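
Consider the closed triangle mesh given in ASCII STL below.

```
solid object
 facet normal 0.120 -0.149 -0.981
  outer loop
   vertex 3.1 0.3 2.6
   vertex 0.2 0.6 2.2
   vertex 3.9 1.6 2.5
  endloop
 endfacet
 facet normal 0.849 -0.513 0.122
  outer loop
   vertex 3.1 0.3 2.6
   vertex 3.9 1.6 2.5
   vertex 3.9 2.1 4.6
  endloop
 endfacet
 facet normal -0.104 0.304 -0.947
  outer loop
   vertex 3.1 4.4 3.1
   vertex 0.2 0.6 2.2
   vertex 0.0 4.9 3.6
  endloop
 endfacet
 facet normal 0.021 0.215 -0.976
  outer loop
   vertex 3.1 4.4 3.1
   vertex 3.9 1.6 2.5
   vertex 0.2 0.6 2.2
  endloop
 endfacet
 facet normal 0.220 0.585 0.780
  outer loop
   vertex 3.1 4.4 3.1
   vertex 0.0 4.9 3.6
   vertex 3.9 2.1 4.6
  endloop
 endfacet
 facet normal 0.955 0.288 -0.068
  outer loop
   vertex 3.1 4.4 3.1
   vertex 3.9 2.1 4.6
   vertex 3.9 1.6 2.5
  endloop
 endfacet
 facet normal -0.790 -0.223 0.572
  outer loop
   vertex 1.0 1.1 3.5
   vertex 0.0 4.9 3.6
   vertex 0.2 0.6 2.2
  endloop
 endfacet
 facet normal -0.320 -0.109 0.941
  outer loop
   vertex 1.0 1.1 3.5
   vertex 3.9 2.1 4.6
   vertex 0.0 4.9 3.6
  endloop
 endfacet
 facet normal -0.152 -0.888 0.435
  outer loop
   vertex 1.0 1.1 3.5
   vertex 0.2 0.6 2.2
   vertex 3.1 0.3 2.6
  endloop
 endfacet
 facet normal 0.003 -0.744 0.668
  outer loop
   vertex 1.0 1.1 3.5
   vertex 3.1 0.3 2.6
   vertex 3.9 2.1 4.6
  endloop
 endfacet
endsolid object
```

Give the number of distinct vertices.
7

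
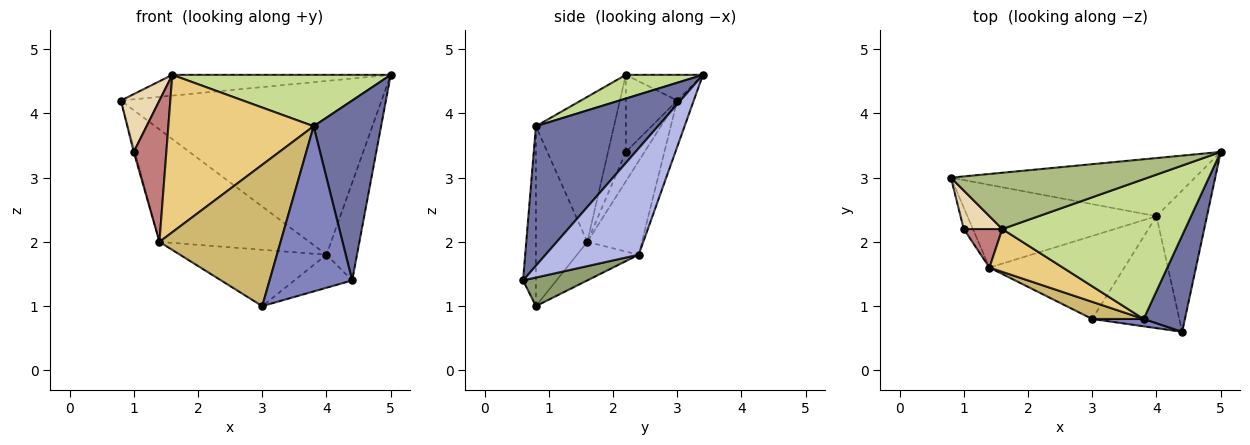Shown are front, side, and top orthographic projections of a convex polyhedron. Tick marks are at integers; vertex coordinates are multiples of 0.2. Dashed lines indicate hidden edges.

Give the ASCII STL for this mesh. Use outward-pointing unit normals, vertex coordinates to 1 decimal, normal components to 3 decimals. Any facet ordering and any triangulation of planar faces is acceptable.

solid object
 facet normal 0.847 -0.468 0.251
  outer loop
   vertex 3.8 0.8 3.8
   vertex 4.4 0.6 1.4
   vertex 5.0 3.4 4.6
  endloop
 endfacet
 facet normal -0.154 -0.987 0.044
  outer loop
   vertex 3.8 0.8 3.8
   vertex 3.0 0.8 1.0
   vertex 4.4 0.6 1.4
  endloop
 endfacet
 facet normal -0.060 0.947 -0.317
  outer loop
   vertex 4.0 2.4 1.8
   vertex 0.8 3.0 4.2
   vertex 5.0 3.4 4.6
  endloop
 endfacet
 facet normal 0.866 0.284 -0.411
  outer loop
   vertex 4.0 2.4 1.8
   vertex 5.0 3.4 4.6
   vertex 4.4 0.6 1.4
  endloop
 endfacet
 facet normal 0.300 0.270 -0.915
  outer loop
   vertex 4.0 2.4 1.8
   vertex 4.4 0.6 1.4
   vertex 3.0 0.8 1.0
  endloop
 endfacet
 facet normal -0.121 0.344 0.931
  outer loop
   vertex 1.6 2.2 4.6
   vertex 5.0 3.4 4.6
   vertex 0.8 3.0 4.2
  endloop
 endfacet
 facet normal 0.121 -0.342 0.932
  outer loop
   vertex 1.6 2.2 4.6
   vertex 3.8 0.8 3.8
   vertex 5.0 3.4 4.6
  endloop
 endfacet
 facet normal -0.282 0.773 -0.569
  outer loop
   vertex 1.4 1.6 2.0
   vertex 0.8 3.0 4.2
   vertex 4.0 2.4 1.8
  endloop
 endfacet
 facet normal -0.230 0.546 -0.805
  outer loop
   vertex 1.4 1.6 2.0
   vertex 4.0 2.4 1.8
   vertex 3.0 0.8 1.0
  endloop
 endfacet
 facet normal -0.388 -0.915 0.111
  outer loop
   vertex 1.4 1.6 2.0
   vertex 3.0 0.8 1.0
   vertex 3.8 0.8 3.8
  endloop
 endfacet
 facet normal -0.460 -0.857 0.233
  outer loop
   vertex 1.4 1.6 2.0
   vertex 3.8 0.8 3.8
   vertex 1.6 2.2 4.6
  endloop
 endfacet
 facet normal -0.743 -0.557 0.371
  outer loop
   vertex 1.0 2.2 3.4
   vertex 1.6 2.2 4.6
   vertex 0.8 3.0 4.2
  endloop
 endfacet
 facet normal -0.953 0.060 -0.298
  outer loop
   vertex 1.0 2.2 3.4
   vertex 0.8 3.0 4.2
   vertex 1.4 1.6 2.0
  endloop
 endfacet
 facet normal -0.466 -0.854 0.233
  outer loop
   vertex 1.0 2.2 3.4
   vertex 1.4 1.6 2.0
   vertex 1.6 2.2 4.6
  endloop
 endfacet
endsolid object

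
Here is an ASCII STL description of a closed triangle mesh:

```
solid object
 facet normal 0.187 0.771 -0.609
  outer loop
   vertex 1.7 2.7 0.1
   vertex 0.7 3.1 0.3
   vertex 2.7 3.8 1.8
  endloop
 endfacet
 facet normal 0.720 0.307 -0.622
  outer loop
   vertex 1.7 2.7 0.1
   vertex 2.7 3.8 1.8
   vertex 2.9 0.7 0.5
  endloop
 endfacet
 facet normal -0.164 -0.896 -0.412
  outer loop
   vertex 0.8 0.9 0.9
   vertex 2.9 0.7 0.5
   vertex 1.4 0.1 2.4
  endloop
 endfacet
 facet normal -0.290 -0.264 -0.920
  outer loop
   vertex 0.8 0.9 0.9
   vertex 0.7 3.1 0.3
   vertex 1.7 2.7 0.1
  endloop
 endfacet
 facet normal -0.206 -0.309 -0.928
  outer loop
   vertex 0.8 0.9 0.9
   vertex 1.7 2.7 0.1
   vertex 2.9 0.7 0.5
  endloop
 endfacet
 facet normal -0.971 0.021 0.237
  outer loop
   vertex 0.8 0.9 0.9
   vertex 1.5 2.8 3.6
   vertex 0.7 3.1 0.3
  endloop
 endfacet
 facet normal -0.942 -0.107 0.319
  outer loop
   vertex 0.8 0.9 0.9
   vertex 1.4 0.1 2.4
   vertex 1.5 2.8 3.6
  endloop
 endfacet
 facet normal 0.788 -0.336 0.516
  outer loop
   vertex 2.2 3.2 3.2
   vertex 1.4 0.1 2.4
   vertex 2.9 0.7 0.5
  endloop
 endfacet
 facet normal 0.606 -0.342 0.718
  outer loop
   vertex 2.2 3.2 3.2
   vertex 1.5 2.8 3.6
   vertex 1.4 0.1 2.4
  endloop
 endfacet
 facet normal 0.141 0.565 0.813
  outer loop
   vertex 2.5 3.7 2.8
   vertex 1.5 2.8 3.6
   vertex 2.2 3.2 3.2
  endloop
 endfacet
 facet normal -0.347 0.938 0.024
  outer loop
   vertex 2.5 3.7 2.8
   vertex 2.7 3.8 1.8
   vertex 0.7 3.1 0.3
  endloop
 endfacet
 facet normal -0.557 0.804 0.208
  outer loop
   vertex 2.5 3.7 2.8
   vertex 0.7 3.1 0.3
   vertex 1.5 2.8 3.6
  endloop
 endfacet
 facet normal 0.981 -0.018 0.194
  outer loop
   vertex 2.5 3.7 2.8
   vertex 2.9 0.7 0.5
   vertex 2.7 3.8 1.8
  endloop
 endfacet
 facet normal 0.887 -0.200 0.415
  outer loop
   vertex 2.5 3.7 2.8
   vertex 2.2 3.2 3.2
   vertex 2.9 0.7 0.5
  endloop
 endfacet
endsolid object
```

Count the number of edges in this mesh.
21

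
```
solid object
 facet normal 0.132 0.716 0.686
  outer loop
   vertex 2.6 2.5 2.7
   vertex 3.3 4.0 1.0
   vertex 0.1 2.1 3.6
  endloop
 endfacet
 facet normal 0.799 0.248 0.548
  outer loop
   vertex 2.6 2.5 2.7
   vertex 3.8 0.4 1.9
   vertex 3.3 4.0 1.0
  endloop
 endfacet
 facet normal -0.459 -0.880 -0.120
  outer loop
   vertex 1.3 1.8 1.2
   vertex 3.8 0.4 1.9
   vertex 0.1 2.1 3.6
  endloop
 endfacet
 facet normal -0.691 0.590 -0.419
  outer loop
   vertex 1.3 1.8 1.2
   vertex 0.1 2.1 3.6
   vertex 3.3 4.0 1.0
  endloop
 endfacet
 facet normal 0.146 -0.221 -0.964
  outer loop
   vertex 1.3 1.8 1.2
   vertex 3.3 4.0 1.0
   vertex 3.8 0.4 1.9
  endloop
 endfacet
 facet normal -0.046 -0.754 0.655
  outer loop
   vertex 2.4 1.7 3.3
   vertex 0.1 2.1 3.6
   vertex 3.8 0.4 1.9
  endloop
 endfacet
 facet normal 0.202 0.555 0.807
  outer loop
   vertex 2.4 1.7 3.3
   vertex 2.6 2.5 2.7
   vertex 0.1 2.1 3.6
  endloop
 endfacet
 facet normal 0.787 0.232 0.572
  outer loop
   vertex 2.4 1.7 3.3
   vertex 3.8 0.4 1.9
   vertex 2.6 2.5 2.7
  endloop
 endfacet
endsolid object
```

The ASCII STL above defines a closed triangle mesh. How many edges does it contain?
12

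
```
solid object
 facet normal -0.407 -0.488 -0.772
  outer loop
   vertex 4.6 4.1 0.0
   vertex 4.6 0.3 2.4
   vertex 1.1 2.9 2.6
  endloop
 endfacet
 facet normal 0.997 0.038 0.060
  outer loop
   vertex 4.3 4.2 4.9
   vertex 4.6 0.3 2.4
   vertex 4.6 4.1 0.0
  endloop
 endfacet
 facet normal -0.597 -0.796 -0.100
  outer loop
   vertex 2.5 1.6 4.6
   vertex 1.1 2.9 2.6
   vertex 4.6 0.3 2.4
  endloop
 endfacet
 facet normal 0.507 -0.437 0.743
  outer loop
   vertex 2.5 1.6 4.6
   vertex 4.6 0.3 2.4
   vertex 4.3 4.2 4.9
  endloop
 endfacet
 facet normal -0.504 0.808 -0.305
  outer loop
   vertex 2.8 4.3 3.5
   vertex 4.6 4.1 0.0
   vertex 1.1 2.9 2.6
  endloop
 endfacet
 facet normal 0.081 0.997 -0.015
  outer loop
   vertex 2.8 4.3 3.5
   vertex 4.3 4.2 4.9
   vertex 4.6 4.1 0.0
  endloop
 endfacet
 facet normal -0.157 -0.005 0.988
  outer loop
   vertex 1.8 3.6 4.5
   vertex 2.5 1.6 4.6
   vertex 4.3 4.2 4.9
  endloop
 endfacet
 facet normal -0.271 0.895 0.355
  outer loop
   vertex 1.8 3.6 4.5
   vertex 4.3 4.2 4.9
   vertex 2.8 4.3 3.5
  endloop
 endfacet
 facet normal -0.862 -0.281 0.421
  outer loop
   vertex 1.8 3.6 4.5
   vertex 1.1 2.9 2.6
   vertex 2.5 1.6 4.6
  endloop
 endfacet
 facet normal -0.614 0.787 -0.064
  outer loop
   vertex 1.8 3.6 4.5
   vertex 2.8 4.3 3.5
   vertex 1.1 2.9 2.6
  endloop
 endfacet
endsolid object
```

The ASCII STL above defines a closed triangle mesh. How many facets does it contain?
10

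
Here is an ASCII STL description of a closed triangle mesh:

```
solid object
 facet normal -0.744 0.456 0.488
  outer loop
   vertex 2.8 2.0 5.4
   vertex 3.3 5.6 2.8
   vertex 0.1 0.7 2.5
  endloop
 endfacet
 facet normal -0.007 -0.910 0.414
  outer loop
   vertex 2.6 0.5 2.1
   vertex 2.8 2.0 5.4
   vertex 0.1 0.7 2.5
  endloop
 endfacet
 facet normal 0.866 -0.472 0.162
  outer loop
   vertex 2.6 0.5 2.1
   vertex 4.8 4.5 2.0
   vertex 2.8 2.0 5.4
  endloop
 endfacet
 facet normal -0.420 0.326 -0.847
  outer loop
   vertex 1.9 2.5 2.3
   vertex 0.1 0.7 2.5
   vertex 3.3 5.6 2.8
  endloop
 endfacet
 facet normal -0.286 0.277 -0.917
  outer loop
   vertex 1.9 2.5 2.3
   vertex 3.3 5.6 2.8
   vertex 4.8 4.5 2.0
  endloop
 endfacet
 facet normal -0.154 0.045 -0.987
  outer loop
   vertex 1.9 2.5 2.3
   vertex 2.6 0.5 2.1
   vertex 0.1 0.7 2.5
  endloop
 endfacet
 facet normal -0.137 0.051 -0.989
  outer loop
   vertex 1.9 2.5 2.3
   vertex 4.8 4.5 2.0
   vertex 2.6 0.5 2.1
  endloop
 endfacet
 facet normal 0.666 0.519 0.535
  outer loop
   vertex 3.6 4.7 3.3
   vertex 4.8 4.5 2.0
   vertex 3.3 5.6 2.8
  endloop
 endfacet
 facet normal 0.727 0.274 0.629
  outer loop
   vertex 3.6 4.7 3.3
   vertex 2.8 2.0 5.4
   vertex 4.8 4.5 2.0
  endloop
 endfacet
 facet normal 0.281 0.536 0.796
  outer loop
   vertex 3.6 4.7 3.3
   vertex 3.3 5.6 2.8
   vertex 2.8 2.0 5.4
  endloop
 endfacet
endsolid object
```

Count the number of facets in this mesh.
10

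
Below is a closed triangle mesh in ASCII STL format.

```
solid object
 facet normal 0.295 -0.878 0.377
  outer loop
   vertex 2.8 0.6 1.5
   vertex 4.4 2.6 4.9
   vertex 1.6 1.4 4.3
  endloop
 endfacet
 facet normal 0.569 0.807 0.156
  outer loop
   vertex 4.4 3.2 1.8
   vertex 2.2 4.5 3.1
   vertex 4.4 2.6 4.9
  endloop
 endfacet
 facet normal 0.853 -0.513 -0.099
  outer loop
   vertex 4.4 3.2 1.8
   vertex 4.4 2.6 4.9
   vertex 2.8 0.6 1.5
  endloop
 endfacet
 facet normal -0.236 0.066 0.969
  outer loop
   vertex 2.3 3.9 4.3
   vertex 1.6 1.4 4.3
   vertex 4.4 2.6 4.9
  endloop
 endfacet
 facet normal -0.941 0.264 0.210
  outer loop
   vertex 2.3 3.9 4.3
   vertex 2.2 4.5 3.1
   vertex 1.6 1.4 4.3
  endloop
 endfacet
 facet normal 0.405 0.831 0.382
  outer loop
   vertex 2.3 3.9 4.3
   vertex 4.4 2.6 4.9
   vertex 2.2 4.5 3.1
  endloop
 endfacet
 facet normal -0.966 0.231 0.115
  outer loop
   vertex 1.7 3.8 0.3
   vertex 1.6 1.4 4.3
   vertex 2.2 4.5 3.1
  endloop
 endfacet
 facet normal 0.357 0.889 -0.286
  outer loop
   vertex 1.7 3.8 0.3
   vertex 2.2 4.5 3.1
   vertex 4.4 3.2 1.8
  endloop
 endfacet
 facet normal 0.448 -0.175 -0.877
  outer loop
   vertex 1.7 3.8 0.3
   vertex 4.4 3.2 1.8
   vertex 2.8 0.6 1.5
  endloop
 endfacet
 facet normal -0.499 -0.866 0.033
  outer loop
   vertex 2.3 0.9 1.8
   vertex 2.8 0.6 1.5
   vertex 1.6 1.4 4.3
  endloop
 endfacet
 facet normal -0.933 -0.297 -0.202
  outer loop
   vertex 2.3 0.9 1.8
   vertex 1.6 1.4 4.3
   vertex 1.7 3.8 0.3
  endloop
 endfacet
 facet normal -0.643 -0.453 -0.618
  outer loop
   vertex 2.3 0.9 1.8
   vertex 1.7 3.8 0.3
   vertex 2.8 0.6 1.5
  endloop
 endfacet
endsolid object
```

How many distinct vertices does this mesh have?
8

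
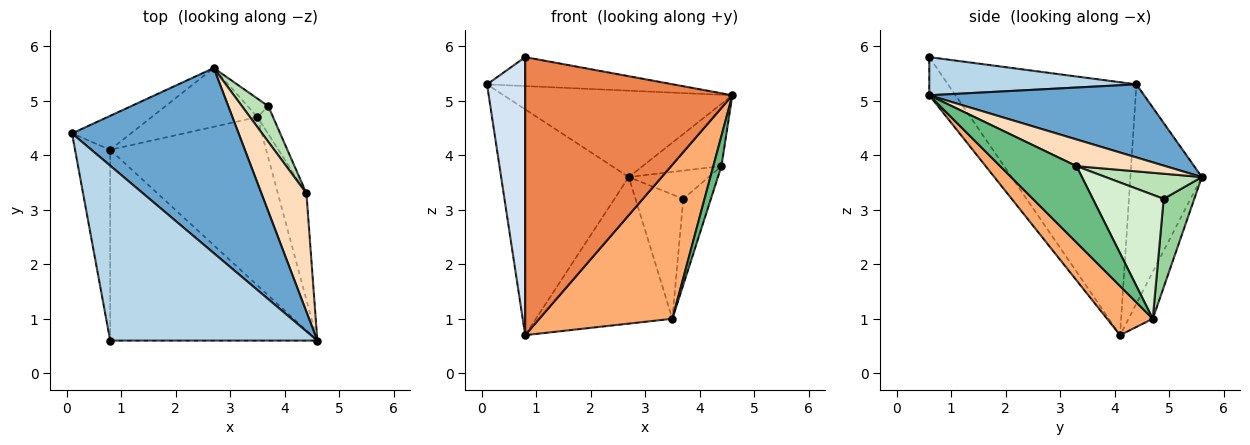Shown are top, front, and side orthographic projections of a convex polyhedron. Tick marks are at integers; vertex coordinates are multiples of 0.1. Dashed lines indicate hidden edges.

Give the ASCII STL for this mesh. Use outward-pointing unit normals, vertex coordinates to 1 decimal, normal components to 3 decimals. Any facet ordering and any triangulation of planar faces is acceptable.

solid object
 facet normal 0.369 0.393 0.842
  outer loop
   vertex 2.7 5.6 3.6
   vertex 0.1 4.4 5.3
   vertex 4.6 0.6 5.1
  endloop
 endfacet
 facet normal -0.484 0.865 -0.130
  outer loop
   vertex 0.8 4.1 0.7
   vertex 0.1 4.4 5.3
   vertex 2.7 5.6 3.6
  endloop
 endfacet
 facet normal 0.179 0.161 0.971
  outer loop
   vertex 0.8 0.6 5.8
   vertex 4.6 0.6 5.1
   vertex 0.1 4.4 5.3
  endloop
 endfacet
 facet normal -0.971 -0.197 -0.135
  outer loop
   vertex 0.8 0.6 5.8
   vertex 0.1 4.4 5.3
   vertex 0.8 4.1 0.7
  endloop
 endfacet
 facet normal -0.104 -0.820 -0.563
  outer loop
   vertex 0.8 0.6 5.8
   vertex 0.8 4.1 0.7
   vertex 4.6 0.6 5.1
  endloop
 endfacet
 facet normal 0.226 -0.658 -0.718
  outer loop
   vertex 3.5 4.7 1.0
   vertex 4.6 0.6 5.1
   vertex 0.8 4.1 0.7
  endloop
 endfacet
 facet normal -0.163 0.916 -0.367
  outer loop
   vertex 3.5 4.7 1.0
   vertex 0.8 4.1 0.7
   vertex 2.7 5.6 3.6
  endloop
 endfacet
 facet normal 0.465 0.412 0.784
  outer loop
   vertex 4.4 3.3 3.8
   vertex 2.7 5.6 3.6
   vertex 4.6 0.6 5.1
  endloop
 endfacet
 facet normal 0.932 -0.099 -0.349
  outer loop
   vertex 4.4 3.3 3.8
   vertex 4.6 0.6 5.1
   vertex 3.5 4.7 1.0
  endloop
 endfacet
 facet normal 0.535 0.836 -0.125
  outer loop
   vertex 3.7 4.9 3.2
   vertex 3.5 4.7 1.0
   vertex 2.7 5.6 3.6
  endloop
 endfacet
 facet normal 0.599 0.497 0.627
  outer loop
   vertex 3.7 4.9 3.2
   vertex 2.7 5.6 3.6
   vertex 4.4 3.3 3.8
  endloop
 endfacet
 facet normal 0.925 0.361 -0.117
  outer loop
   vertex 3.7 4.9 3.2
   vertex 4.4 3.3 3.8
   vertex 3.5 4.7 1.0
  endloop
 endfacet
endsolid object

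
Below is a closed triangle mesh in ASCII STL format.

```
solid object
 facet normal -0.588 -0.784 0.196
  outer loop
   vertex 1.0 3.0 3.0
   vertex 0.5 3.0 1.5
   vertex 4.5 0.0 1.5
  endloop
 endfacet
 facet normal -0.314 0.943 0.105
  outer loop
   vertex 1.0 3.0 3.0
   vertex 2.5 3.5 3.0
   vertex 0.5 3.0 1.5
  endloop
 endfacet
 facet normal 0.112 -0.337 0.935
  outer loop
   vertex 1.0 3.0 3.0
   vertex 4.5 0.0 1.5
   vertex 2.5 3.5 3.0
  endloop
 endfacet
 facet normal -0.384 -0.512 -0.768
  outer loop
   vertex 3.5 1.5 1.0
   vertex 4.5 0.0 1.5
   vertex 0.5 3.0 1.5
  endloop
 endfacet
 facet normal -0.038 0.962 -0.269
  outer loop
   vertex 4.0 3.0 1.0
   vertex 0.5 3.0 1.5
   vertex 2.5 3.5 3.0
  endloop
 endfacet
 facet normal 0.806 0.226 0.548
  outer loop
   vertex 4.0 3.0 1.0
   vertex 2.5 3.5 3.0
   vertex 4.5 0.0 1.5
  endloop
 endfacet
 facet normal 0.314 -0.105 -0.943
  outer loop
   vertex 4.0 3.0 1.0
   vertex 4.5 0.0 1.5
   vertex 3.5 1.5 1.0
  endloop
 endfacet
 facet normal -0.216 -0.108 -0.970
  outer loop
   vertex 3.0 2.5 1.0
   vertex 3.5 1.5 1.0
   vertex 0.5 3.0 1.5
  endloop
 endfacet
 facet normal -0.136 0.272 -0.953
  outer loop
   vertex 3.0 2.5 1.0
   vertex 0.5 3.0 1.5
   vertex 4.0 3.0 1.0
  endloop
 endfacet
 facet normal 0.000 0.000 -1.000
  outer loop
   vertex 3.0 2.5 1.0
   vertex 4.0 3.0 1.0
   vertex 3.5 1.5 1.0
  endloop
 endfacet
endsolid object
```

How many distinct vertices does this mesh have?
7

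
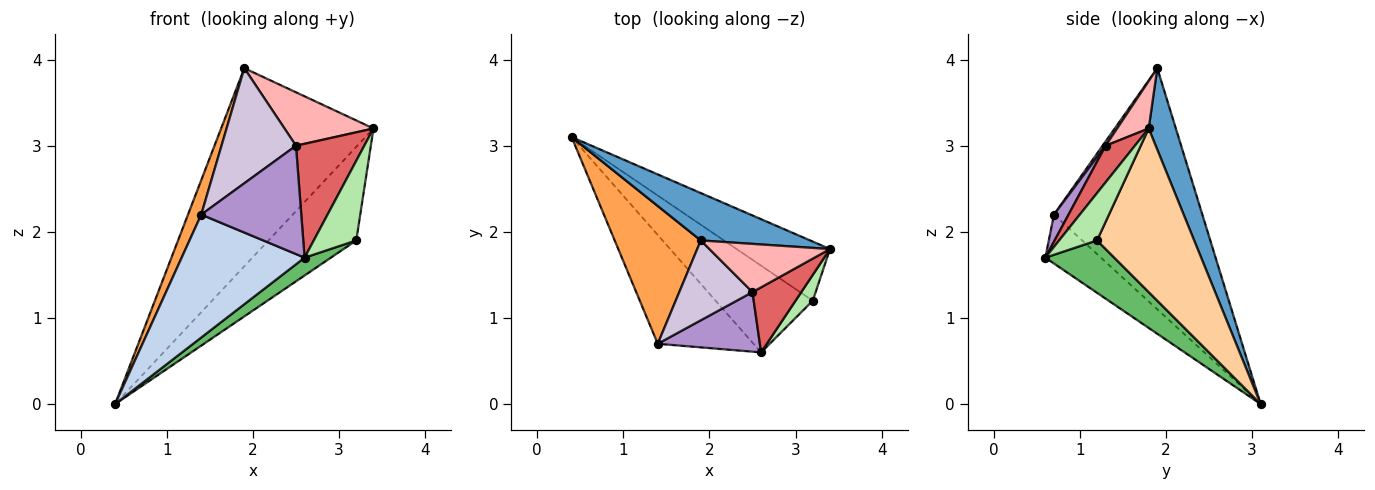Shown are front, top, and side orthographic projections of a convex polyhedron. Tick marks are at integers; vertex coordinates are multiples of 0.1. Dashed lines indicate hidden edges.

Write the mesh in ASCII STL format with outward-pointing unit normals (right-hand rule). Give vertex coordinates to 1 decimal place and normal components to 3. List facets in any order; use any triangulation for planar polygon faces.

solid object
 facet normal 0.171 0.958 0.229
  outer loop
   vertex 1.9 1.9 3.9
   vertex 3.4 1.8 3.2
   vertex 0.4 3.1 0.0
  endloop
 endfacet
 facet normal -0.321 -0.709 -0.628
  outer loop
   vertex 1.4 0.7 2.2
   vertex 0.4 3.1 0.0
   vertex 2.6 0.6 1.7
  endloop
 endfacet
 facet normal -0.938 -0.084 0.335
  outer loop
   vertex 1.4 0.7 2.2
   vertex 1.9 1.9 3.9
   vertex 0.4 3.1 0.0
  endloop
 endfacet
 facet normal 0.683 0.617 -0.390
  outer loop
   vertex 3.2 1.2 1.9
   vertex 0.4 3.1 0.0
   vertex 3.4 1.8 3.2
  endloop
 endfacet
 facet normal 0.467 -0.178 -0.866
  outer loop
   vertex 3.2 1.2 1.9
   vertex 2.6 0.6 1.7
   vertex 0.4 3.1 0.0
  endloop
 endfacet
 facet normal 0.647 -0.725 0.235
  outer loop
   vertex 3.2 1.2 1.9
   vertex 3.4 1.8 3.2
   vertex 2.6 0.6 1.7
  endloop
 endfacet
 facet normal 0.349 -0.814 0.465
  outer loop
   vertex 2.5 1.3 3.0
   vertex 2.6 0.6 1.7
   vertex 3.4 1.8 3.2
  endloop
 endfacet
 facet normal 0.255 -0.718 0.648
  outer loop
   vertex 2.5 1.3 3.0
   vertex 3.4 1.8 3.2
   vertex 1.9 1.9 3.9
  endloop
 endfacet
 facet normal 0.127 -0.869 0.478
  outer loop
   vertex 2.5 1.3 3.0
   vertex 1.4 0.7 2.2
   vertex 2.6 0.6 1.7
  endloop
 endfacet
 facet normal 0.034 -0.821 0.570
  outer loop
   vertex 2.5 1.3 3.0
   vertex 1.9 1.9 3.9
   vertex 1.4 0.7 2.2
  endloop
 endfacet
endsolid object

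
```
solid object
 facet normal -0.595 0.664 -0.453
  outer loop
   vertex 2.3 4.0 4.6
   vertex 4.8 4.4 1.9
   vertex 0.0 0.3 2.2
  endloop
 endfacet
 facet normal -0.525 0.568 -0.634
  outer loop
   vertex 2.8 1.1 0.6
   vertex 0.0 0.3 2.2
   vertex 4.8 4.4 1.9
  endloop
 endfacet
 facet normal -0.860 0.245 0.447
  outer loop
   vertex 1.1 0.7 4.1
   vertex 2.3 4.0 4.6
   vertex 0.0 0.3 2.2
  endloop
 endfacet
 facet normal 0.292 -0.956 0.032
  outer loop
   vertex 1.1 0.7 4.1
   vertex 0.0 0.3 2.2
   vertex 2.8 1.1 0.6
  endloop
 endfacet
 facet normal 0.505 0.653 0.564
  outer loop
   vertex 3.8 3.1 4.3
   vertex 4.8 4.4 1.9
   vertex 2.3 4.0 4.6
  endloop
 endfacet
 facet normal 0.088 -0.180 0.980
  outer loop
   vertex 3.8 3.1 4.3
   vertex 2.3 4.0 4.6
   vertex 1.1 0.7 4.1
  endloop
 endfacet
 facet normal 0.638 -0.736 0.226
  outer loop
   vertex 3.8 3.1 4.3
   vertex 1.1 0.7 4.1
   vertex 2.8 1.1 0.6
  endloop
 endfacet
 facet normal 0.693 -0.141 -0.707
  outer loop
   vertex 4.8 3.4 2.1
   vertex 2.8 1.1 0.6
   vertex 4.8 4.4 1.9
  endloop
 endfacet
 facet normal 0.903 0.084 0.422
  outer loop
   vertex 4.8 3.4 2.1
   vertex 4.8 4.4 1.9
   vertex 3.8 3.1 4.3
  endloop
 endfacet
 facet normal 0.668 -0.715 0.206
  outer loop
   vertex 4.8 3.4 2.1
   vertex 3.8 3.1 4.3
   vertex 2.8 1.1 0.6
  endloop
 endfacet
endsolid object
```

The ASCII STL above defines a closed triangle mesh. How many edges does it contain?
15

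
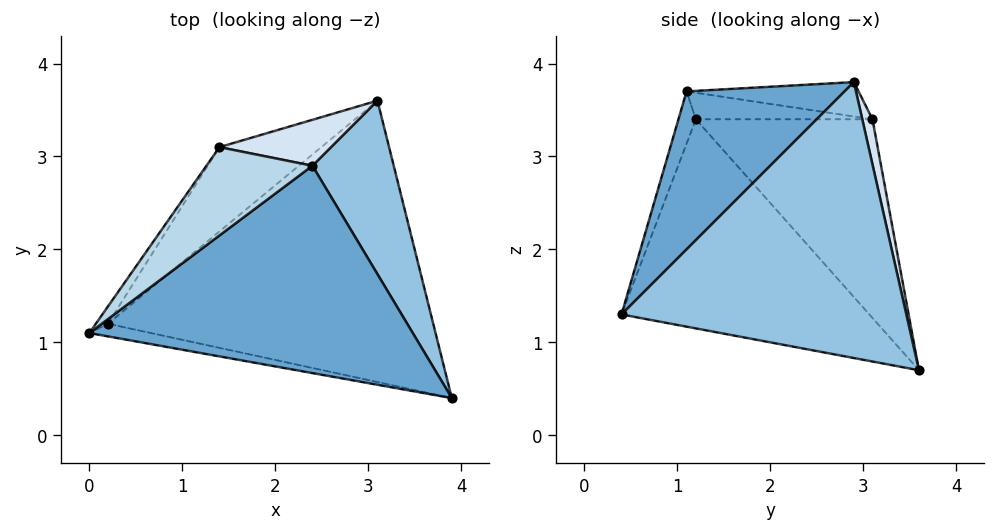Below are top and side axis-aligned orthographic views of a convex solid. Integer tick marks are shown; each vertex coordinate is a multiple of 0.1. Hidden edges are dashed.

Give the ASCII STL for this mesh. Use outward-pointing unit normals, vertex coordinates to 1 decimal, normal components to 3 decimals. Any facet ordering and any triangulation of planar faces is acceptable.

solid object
 facet normal 0.371 -0.536 0.758
  outer loop
   vertex 2.4 2.9 3.8
   vertex 0.0 1.1 3.7
   vertex 3.9 0.4 1.3
  endloop
 endfacet
 facet normal 0.921 0.281 0.271
  outer loop
   vertex 2.4 2.9 3.8
   vertex 3.9 0.4 1.3
   vertex 3.1 3.6 0.7
  endloop
 endfacet
 facet normal -0.291 0.338 0.895
  outer loop
   vertex 1.4 3.1 3.4
   vertex 0.0 1.1 3.7
   vertex 2.4 2.9 3.8
  endloop
 endfacet
 facet normal 0.097 0.966 0.240
  outer loop
   vertex 1.4 3.1 3.4
   vertex 2.4 2.9 3.8
   vertex 3.1 3.6 0.7
  endloop
 endfacet
 facet normal -0.459 -0.704 -0.541
  outer loop
   vertex 0.2 1.2 3.4
   vertex 3.9 0.4 1.3
   vertex 0.0 1.1 3.7
  endloop
 endfacet
 facet normal -0.519 -0.281 -0.807
  outer loop
   vertex 0.2 1.2 3.4
   vertex 3.1 3.6 0.7
   vertex 3.9 0.4 1.3
  endloop
 endfacet
 facet normal -0.789 0.498 -0.360
  outer loop
   vertex 0.2 1.2 3.4
   vertex 0.0 1.1 3.7
   vertex 1.4 3.1 3.4
  endloop
 endfacet
 facet normal -0.776 0.490 -0.398
  outer loop
   vertex 0.2 1.2 3.4
   vertex 1.4 3.1 3.4
   vertex 3.1 3.6 0.7
  endloop
 endfacet
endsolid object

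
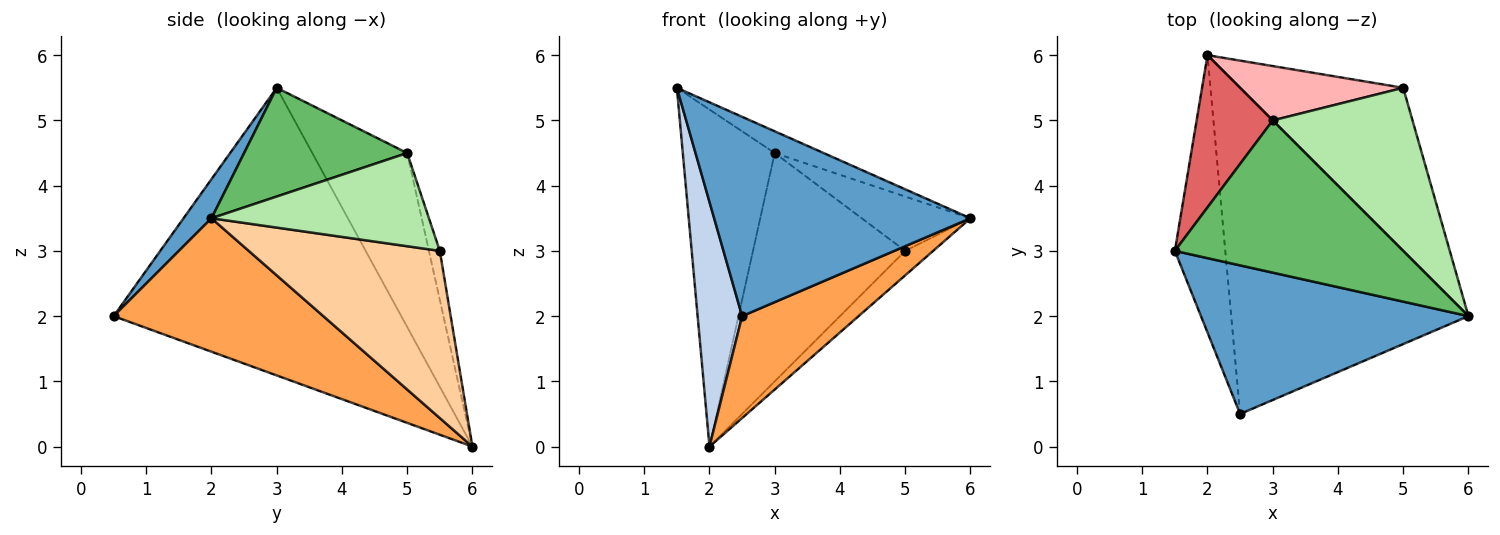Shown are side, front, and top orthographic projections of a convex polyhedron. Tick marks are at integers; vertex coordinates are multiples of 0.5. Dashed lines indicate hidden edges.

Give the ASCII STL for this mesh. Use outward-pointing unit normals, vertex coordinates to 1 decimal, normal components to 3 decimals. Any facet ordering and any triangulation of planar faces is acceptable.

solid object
 facet normal 0.087 -0.799 0.595
  outer loop
   vertex 2.5 0.5 2.0
   vertex 6.0 2.0 3.5
   vertex 1.5 3.0 5.5
  endloop
 endfacet
 facet normal -0.974 -0.151 -0.171
  outer loop
   vertex 2.5 0.5 2.0
   vertex 1.5 3.0 5.5
   vertex 2.0 6.0 0.0
  endloop
 endfacet
 facet normal 0.473 -0.263 -0.841
  outer loop
   vertex 2.5 0.5 2.0
   vertex 2.0 6.0 0.0
   vertex 6.0 2.0 3.5
  endloop
 endfacet
 facet normal 0.712 0.104 -0.695
  outer loop
   vertex 5.0 5.5 3.0
   vertex 6.0 2.0 3.5
   vertex 2.0 6.0 0.0
  endloop
 endfacet
 facet normal 0.426 0.128 0.895
  outer loop
   vertex 3.0 5.0 4.5
   vertex 1.5 3.0 5.5
   vertex 6.0 2.0 3.5
  endloop
 endfacet
 facet normal 0.535 0.267 0.802
  outer loop
   vertex 3.0 5.0 4.5
   vertex 6.0 2.0 3.5
   vertex 5.0 5.5 3.0
  endloop
 endfacet
 facet normal -0.685 0.664 0.300
  outer loop
   vertex 3.0 5.0 4.5
   vertex 2.0 6.0 0.0
   vertex 1.5 3.0 5.5
  endloop
 endfacet
 facet normal -0.069 0.970 0.231
  outer loop
   vertex 3.0 5.0 4.5
   vertex 5.0 5.5 3.0
   vertex 2.0 6.0 0.0
  endloop
 endfacet
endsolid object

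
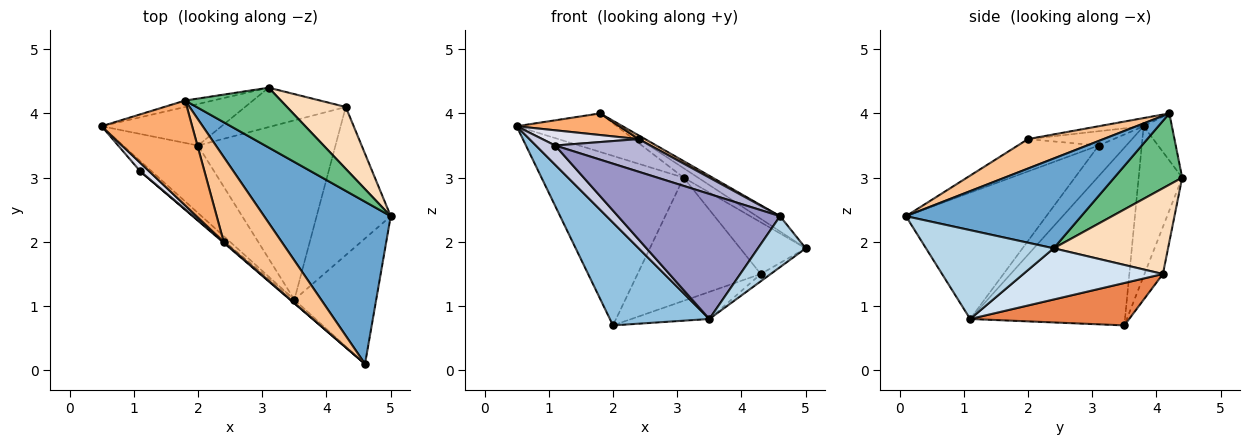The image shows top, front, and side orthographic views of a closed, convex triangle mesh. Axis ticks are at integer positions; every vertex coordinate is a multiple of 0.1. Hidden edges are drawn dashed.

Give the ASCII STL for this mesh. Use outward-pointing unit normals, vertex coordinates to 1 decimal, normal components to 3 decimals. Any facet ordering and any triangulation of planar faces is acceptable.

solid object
 facet normal 0.577 0.077 0.813
  outer loop
   vertex 1.8 4.2 4.0
   vertex 4.6 0.1 2.4
   vertex 5.0 2.4 1.9
  endloop
 endfacet
 facet normal -0.793 -0.509 -0.334
  outer loop
   vertex 3.5 1.1 0.8
   vertex 0.5 3.8 3.8
   vertex 2.0 3.5 0.7
  endloop
 endfacet
 facet normal 0.709 -0.265 -0.653
  outer loop
   vertex 3.5 1.1 0.8
   vertex 5.0 2.4 1.9
   vertex 4.6 0.1 2.4
  endloop
 endfacet
 facet normal 0.568 0.040 -0.822
  outer loop
   vertex 3.5 1.1 0.8
   vertex 4.3 4.1 1.5
   vertex 5.0 2.4 1.9
  endloop
 endfacet
 facet normal 0.292 0.143 -0.946
  outer loop
   vertex 3.5 1.1 0.8
   vertex 2.0 3.5 0.7
   vertex 4.3 4.1 1.5
  endloop
 endfacet
 facet normal -0.088 -0.201 0.976
  outer loop
   vertex 2.4 2.0 3.6
   vertex 1.8 4.2 4.0
   vertex 0.5 3.8 3.8
  endloop
 endfacet
 facet normal 0.453 -0.039 0.891
  outer loop
   vertex 2.4 2.0 3.6
   vertex 4.6 0.1 2.4
   vertex 1.8 4.2 4.0
  endloop
 endfacet
 facet normal 0.746 0.427 0.511
  outer loop
   vertex 3.1 4.4 3.0
   vertex 5.0 2.4 1.9
   vertex 4.3 4.1 1.5
  endloop
 endfacet
 facet normal 0.593 0.125 0.796
  outer loop
   vertex 3.1 4.4 3.0
   vertex 1.8 4.2 4.0
   vertex 5.0 2.4 1.9
  endloop
 endfacet
 facet normal -0.141 0.943 -0.301
  outer loop
   vertex 3.1 4.4 3.0
   vertex 4.3 4.1 1.5
   vertex 2.0 3.5 0.7
  endloop
 endfacet
 facet normal -0.285 0.931 -0.228
  outer loop
   vertex 3.1 4.4 3.0
   vertex 2.0 3.5 0.7
   vertex 0.5 3.8 3.8
  endloop
 endfacet
 facet normal -0.268 0.950 -0.158
  outer loop
   vertex 3.1 4.4 3.0
   vertex 0.5 3.8 3.8
   vertex 1.8 4.2 4.0
  endloop
 endfacet
 facet normal -0.655 -0.756 -0.022
  outer loop
   vertex 1.1 3.1 3.5
   vertex 3.5 1.1 0.8
   vertex 4.6 0.1 2.4
  endloop
 endfacet
 facet normal -0.647 -0.762 0.021
  outer loop
   vertex 1.1 3.1 3.5
   vertex 4.6 0.1 2.4
   vertex 2.4 2.0 3.6
  endloop
 endfacet
 facet normal -0.784 -0.547 -0.292
  outer loop
   vertex 1.1 3.1 3.5
   vertex 0.5 3.8 3.8
   vertex 3.5 1.1 0.8
  endloop
 endfacet
 facet normal -0.614 -0.690 0.383
  outer loop
   vertex 1.1 3.1 3.5
   vertex 2.4 2.0 3.6
   vertex 0.5 3.8 3.8
  endloop
 endfacet
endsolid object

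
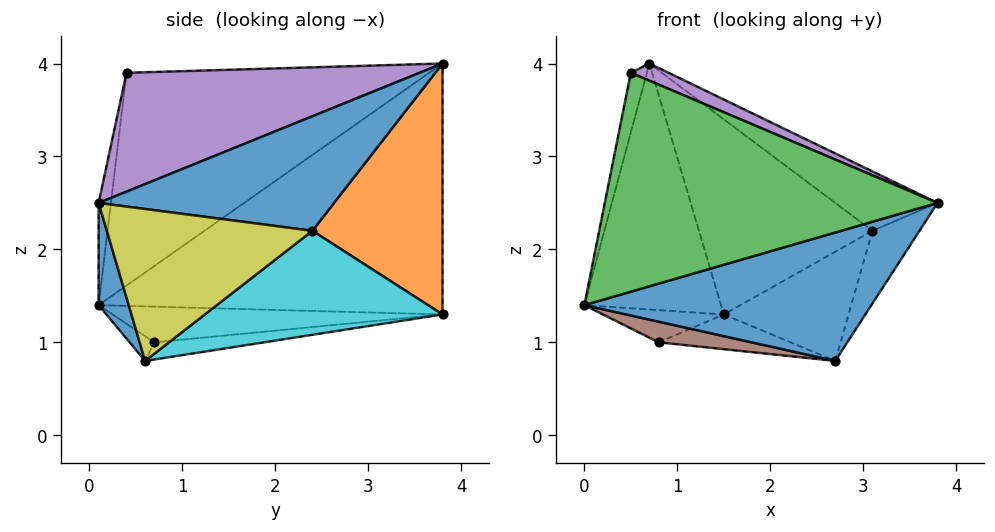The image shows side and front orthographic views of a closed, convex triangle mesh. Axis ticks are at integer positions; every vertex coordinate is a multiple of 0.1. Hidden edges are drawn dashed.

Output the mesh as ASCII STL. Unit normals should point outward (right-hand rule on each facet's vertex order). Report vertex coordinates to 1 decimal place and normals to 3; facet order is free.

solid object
 facet normal 0.098 -0.936 -0.339
  outer loop
   vertex 2.7 0.6 0.8
   vertex 3.8 0.1 2.5
   vertex 0.0 0.1 1.4
  endloop
 endfacet
 facet normal -0.896 0.356 -0.265
  outer loop
   vertex 1.5 3.8 1.3
   vertex 0.0 0.1 1.4
   vertex 0.7 3.8 4.0
  endloop
 endfacet
 facet normal -0.037 -0.991 0.126
  outer loop
   vertex 0.5 0.4 3.9
   vertex 0.0 0.1 1.4
   vertex 3.8 0.1 2.5
  endloop
 endfacet
 facet normal -0.980 0.052 0.190
  outer loop
   vertex 0.5 0.4 3.9
   vertex 0.7 3.8 4.0
   vertex 0.0 0.1 1.4
  endloop
 endfacet
 facet normal 0.386 -0.050 0.921
  outer loop
   vertex 0.5 0.4 3.9
   vertex 3.8 0.1 2.5
   vertex 0.7 3.8 4.0
  endloop
 endfacet
 facet normal -0.117 -0.438 -0.891
  outer loop
   vertex 0.8 0.7 1.0
   vertex 2.7 0.6 0.8
   vertex 0.0 0.1 1.4
  endloop
 endfacet
 facet normal -0.556 0.203 -0.806
  outer loop
   vertex 0.8 0.7 1.0
   vertex 0.0 0.1 1.4
   vertex 1.5 3.8 1.3
  endloop
 endfacet
 facet normal -0.098 0.118 -0.988
  outer loop
   vertex 0.8 0.7 1.0
   vertex 1.5 3.8 1.3
   vertex 2.7 0.6 0.8
  endloop
 endfacet
 facet normal 0.849 0.194 -0.492
  outer loop
   vertex 3.1 2.4 2.2
   vertex 3.8 0.1 2.5
   vertex 2.7 0.6 0.8
  endloop
 endfacet
 facet normal 0.674 0.354 -0.648
  outer loop
   vertex 3.1 2.4 2.2
   vertex 2.7 0.6 0.8
   vertex 1.5 3.8 1.3
  endloop
 endfacet
 facet normal 0.677 0.294 0.674
  outer loop
   vertex 3.1 2.4 2.2
   vertex 0.7 3.8 4.0
   vertex 3.8 0.1 2.5
  endloop
 endfacet
 facet normal 0.591 0.788 0.175
  outer loop
   vertex 3.1 2.4 2.2
   vertex 1.5 3.8 1.3
   vertex 0.7 3.8 4.0
  endloop
 endfacet
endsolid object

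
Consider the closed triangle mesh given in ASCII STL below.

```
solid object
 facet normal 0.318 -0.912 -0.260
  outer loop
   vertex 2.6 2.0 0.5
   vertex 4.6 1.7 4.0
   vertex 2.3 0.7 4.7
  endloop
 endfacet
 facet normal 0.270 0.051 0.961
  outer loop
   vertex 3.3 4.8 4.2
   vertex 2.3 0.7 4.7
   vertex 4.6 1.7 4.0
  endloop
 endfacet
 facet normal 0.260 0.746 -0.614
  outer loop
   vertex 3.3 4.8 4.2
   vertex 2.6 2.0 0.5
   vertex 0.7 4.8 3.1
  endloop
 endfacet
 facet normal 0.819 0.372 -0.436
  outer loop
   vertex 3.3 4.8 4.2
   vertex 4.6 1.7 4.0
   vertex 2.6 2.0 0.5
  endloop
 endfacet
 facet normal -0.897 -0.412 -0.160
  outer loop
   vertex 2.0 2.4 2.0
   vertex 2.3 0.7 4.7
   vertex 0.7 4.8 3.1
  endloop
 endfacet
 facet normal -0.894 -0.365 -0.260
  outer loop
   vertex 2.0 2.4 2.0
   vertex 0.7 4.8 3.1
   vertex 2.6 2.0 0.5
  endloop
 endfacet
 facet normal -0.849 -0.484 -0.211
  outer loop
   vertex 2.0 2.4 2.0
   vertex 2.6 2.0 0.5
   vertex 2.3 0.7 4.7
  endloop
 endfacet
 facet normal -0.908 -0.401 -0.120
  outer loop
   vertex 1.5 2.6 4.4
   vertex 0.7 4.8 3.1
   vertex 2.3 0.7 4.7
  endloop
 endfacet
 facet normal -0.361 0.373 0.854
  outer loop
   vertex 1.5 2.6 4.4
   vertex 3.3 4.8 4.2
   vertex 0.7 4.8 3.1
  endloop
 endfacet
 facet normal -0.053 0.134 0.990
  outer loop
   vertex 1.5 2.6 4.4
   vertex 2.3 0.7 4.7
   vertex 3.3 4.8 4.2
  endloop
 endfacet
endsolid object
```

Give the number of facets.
10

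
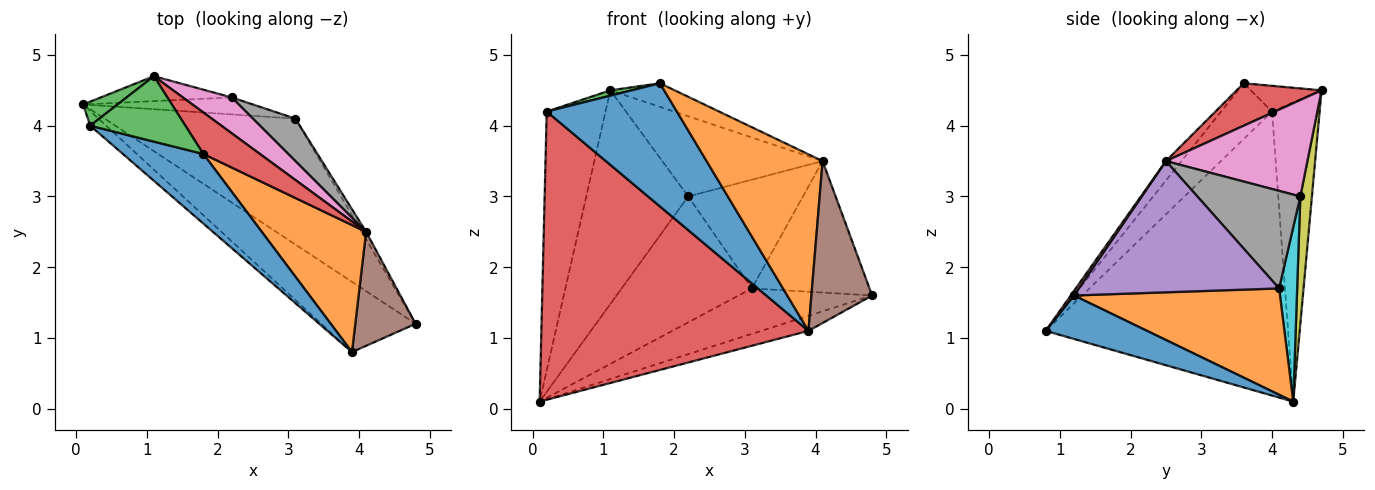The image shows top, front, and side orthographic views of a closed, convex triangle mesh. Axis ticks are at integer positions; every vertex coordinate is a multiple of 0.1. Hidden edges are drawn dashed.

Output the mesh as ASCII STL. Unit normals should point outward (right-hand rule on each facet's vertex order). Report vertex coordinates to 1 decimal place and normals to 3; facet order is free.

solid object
 facet normal 0.411 0.191 -0.892
  outer loop
   vertex 3.9 0.8 1.1
   vertex 0.1 4.3 0.1
   vertex 4.8 1.2 1.6
  endloop
 endfacet
 facet normal 0.464 0.301 -0.833
  outer loop
   vertex 3.1 4.1 1.7
   vertex 4.8 1.2 1.6
   vertex 0.1 4.3 0.1
  endloop
 endfacet
 facet normal -0.627 0.776 0.072
  outer loop
   vertex 0.2 4.0 4.2
   vertex 1.1 4.7 4.5
   vertex 0.1 4.3 0.1
  endloop
 endfacet
 facet normal -0.672 -0.740 -0.038
  outer loop
   vertex 0.2 4.0 4.2
   vertex 0.1 4.3 0.1
   vertex 3.9 0.8 1.1
  endloop
 endfacet
 facet normal 0.862 0.506 -0.029
  outer loop
   vertex 4.1 2.5 3.5
   vertex 4.8 1.2 1.6
   vertex 3.1 4.1 1.7
  endloop
 endfacet
 facet normal 0.044 -0.817 0.575
  outer loop
   vertex 4.1 2.5 3.5
   vertex 3.9 0.8 1.1
   vertex 4.8 1.2 1.6
  endloop
 endfacet
 facet normal 0.627 0.711 0.318
  outer loop
   vertex 2.2 4.4 3.0
   vertex 1.1 4.7 4.5
   vertex 4.1 2.5 3.5
  endloop
 endfacet
 facet normal 0.641 0.715 0.279
  outer loop
   vertex 2.2 4.4 3.0
   vertex 4.1 2.5 3.5
   vertex 3.1 4.1 1.7
  endloop
 endfacet
 facet normal 0.112 0.987 -0.115
  outer loop
   vertex 2.2 4.4 3.0
   vertex 0.1 4.3 0.1
   vertex 1.1 4.7 4.5
  endloop
 endfacet
 facet normal 0.136 0.982 -0.132
  outer loop
   vertex 2.2 4.4 3.0
   vertex 3.1 4.1 1.7
   vertex 0.1 4.3 0.1
  endloop
 endfacet
 facet normal -0.322 -0.824 0.466
  outer loop
   vertex 1.8 3.6 4.6
   vertex 0.2 4.0 4.2
   vertex 3.9 0.8 1.1
  endloop
 endfacet
 facet normal -0.108 -0.807 0.581
  outer loop
   vertex 1.8 3.6 4.6
   vertex 3.9 0.8 1.1
   vertex 4.1 2.5 3.5
  endloop
 endfacet
 facet normal -0.260 -0.078 0.962
  outer loop
   vertex 1.8 3.6 4.6
   vertex 1.1 4.7 4.5
   vertex 0.2 4.0 4.2
  endloop
 endfacet
 facet normal 0.546 0.414 0.728
  outer loop
   vertex 1.8 3.6 4.6
   vertex 4.1 2.5 3.5
   vertex 1.1 4.7 4.5
  endloop
 endfacet
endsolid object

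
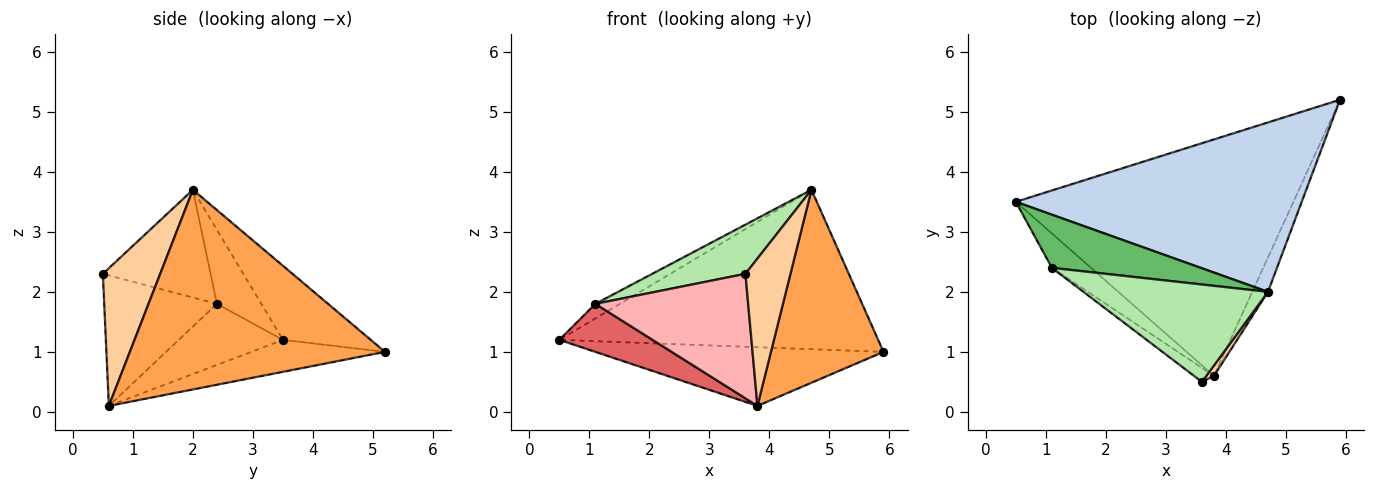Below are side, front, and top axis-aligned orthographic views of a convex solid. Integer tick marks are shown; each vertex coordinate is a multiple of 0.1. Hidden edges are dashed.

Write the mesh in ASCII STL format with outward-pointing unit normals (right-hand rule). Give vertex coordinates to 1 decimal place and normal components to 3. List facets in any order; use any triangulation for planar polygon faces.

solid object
 facet normal -0.111 0.239 -0.965
  outer loop
   vertex 3.8 0.6 0.1
   vertex 0.5 3.5 1.2
   vertex 5.9 5.2 1.0
  endloop
 endfacet
 facet normal -0.185 0.673 0.716
  outer loop
   vertex 4.7 2.0 3.7
   vertex 5.9 5.2 1.0
   vertex 0.5 3.5 1.2
  endloop
 endfacet
 facet normal 0.913 -0.403 -0.072
  outer loop
   vertex 4.7 2.0 3.7
   vertex 3.8 0.6 0.1
   vertex 5.9 5.2 1.0
  endloop
 endfacet
 facet normal 0.786 -0.617 0.043
  outer loop
   vertex 4.7 2.0 3.7
   vertex 3.6 0.5 2.3
   vertex 3.8 0.6 0.1
  endloop
 endfacet
 facet normal -0.432 0.238 0.870
  outer loop
   vertex 1.1 2.4 1.8
   vertex 4.7 2.0 3.7
   vertex 0.5 3.5 1.2
  endloop
 endfacet
 facet normal -0.462 -0.400 0.792
  outer loop
   vertex 1.1 2.4 1.8
   vertex 3.6 0.5 2.3
   vertex 4.7 2.0 3.7
  endloop
 endfacet
 facet normal -0.672 -0.602 -0.431
  outer loop
   vertex 1.1 2.4 1.8
   vertex 0.5 3.5 1.2
   vertex 3.8 0.6 0.1
  endloop
 endfacet
 facet normal -0.591 -0.802 -0.090
  outer loop
   vertex 1.1 2.4 1.8
   vertex 3.8 0.6 0.1
   vertex 3.6 0.5 2.3
  endloop
 endfacet
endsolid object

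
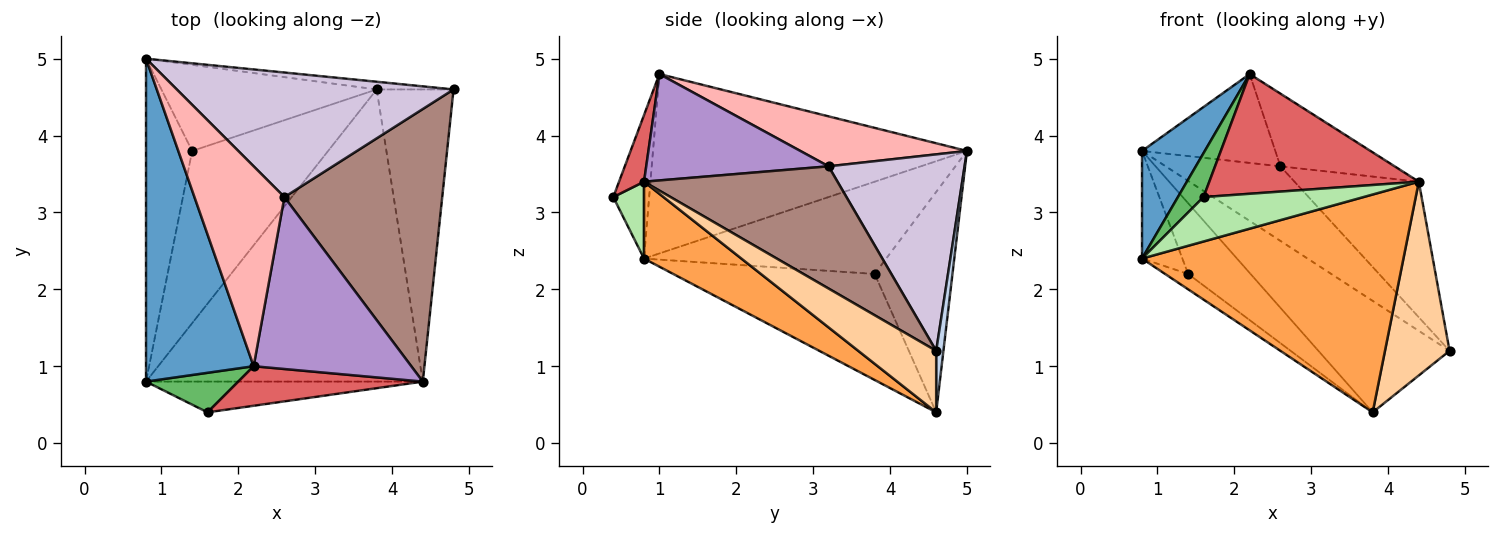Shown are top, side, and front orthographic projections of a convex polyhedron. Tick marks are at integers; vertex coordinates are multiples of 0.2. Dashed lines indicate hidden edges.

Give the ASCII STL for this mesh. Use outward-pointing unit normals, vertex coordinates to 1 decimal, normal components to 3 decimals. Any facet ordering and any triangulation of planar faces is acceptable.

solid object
 facet normal -0.845 -0.169 0.507
  outer loop
   vertex 2.2 1.0 4.8
   vertex 0.8 5.0 3.8
   vertex 0.8 0.8 2.4
  endloop
 endfacet
 facet normal 0.055 0.996 -0.069
  outer loop
   vertex 3.8 4.6 0.4
   vertex 0.8 5.0 3.8
   vertex 4.8 4.6 1.2
  endloop
 endfacet
 facet normal 0.217 -0.583 -0.783
  outer loop
   vertex 3.8 4.6 0.4
   vertex 4.4 0.8 3.4
   vertex 0.8 0.8 2.4
  endloop
 endfacet
 facet normal 0.555 -0.460 -0.693
  outer loop
   vertex 3.8 4.6 0.4
   vertex 4.8 4.6 1.2
   vertex 4.4 0.8 3.4
  endloop
 endfacet
 facet normal -0.721 -0.515 0.464
  outer loop
   vertex 1.6 0.4 3.2
   vertex 2.2 1.0 4.8
   vertex 0.8 0.8 2.4
  endloop
 endfacet
 facet normal 0.156 -0.812 -0.562
  outer loop
   vertex 1.6 0.4 3.2
   vertex 0.8 0.8 2.4
   vertex 4.4 0.8 3.4
  endloop
 endfacet
 facet normal 0.113 -0.944 0.312
  outer loop
   vertex 1.6 0.4 3.2
   vertex 4.4 0.8 3.4
   vertex 2.2 1.0 4.8
  endloop
 endfacet
 facet normal 0.453 0.362 0.815
  outer loop
   vertex 2.6 3.2 3.6
   vertex 0.8 5.0 3.8
   vertex 2.2 1.0 4.8
  endloop
 endfacet
 facet normal 0.528 0.331 0.782
  outer loop
   vertex 2.6 3.2 3.6
   vertex 2.2 1.0 4.8
   vertex 4.4 0.8 3.4
  endloop
 endfacet
 facet normal 0.520 0.439 0.733
  outer loop
   vertex 2.6 3.2 3.6
   vertex 4.8 4.6 1.2
   vertex 0.8 5.0 3.8
  endloop
 endfacet
 facet normal 0.570 0.366 0.736
  outer loop
   vertex 2.6 3.2 3.6
   vertex 4.4 0.8 3.4
   vertex 4.8 4.6 1.2
  endloop
 endfacet
 facet normal -0.885 0.147 -0.442
  outer loop
   vertex 1.4 3.8 2.2
   vertex 0.8 0.8 2.4
   vertex 0.8 5.0 3.8
  endloop
 endfacet
 facet normal -0.613 0.070 -0.787
  outer loop
   vertex 1.4 3.8 2.2
   vertex 3.8 4.6 0.4
   vertex 0.8 0.8 2.4
  endloop
 endfacet
 facet normal -0.620 0.498 -0.606
  outer loop
   vertex 1.4 3.8 2.2
   vertex 0.8 5.0 3.8
   vertex 3.8 4.6 0.4
  endloop
 endfacet
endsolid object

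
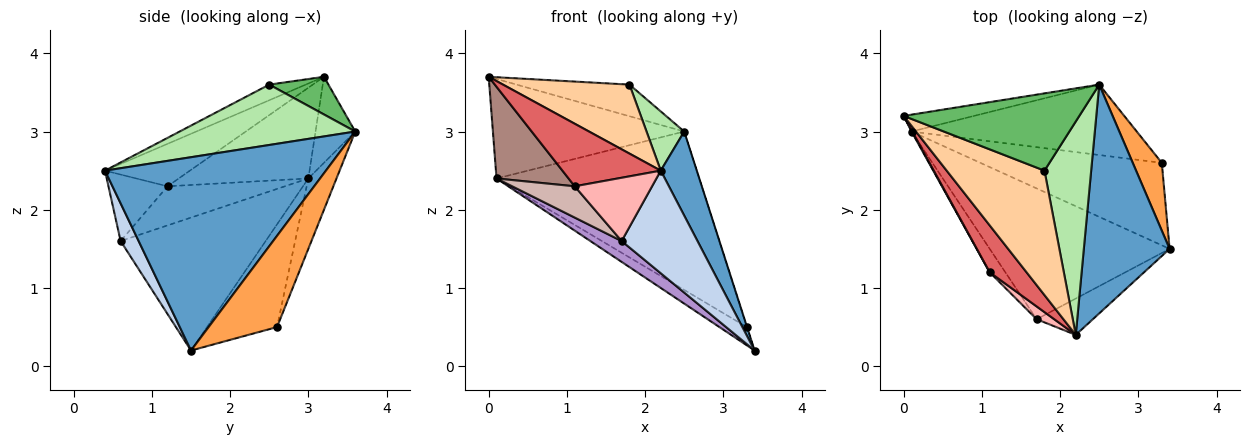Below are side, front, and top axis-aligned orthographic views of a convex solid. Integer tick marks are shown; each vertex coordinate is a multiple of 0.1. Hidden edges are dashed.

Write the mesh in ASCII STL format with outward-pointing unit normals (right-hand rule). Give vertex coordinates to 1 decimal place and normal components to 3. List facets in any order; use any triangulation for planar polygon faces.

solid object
 facet normal 0.904 -0.147 0.401
  outer loop
   vertex 2.5 3.6 3.0
   vertex 2.2 0.4 2.5
   vertex 3.4 1.5 0.2
  endloop
 endfacet
 facet normal 0.219 -0.920 -0.326
  outer loop
   vertex 1.7 0.6 1.6
   vertex 3.4 1.5 0.2
   vertex 2.2 0.4 2.5
  endloop
 endfacet
 facet normal 0.953 0.004 0.303
  outer loop
   vertex 3.3 2.6 0.5
   vertex 2.5 3.6 3.0
   vertex 3.4 1.5 0.2
  endloop
 endfacet
 facet normal -0.139 -0.480 0.866
  outer loop
   vertex 1.8 2.5 3.6
   vertex 0.0 3.2 3.7
   vertex 2.2 0.4 2.5
  endloop
 endfacet
 facet normal 0.195 0.371 0.908
  outer loop
   vertex 1.8 2.5 3.6
   vertex 2.5 3.6 3.0
   vertex 0.0 3.2 3.7
  endloop
 endfacet
 facet normal 0.780 -0.167 0.603
  outer loop
   vertex 1.8 2.5 3.6
   vertex 2.2 0.4 2.5
   vertex 2.5 3.6 3.0
  endloop
 endfacet
 facet normal -0.568 -0.658 0.494
  outer loop
   vertex 1.1 1.2 2.3
   vertex 2.2 0.4 2.5
   vertex 0.0 3.2 3.7
  endloop
 endfacet
 facet normal -0.599 -0.785 0.159
  outer loop
   vertex 1.1 1.2 2.3
   vertex 1.7 0.6 1.6
   vertex 2.2 0.4 2.5
  endloop
 endfacet
 facet normal -0.590 -0.127 -0.798
  outer loop
   vertex 0.1 3.0 2.4
   vertex 3.4 1.5 0.2
   vertex 1.7 0.6 1.6
  endloop
 endfacet
 facet normal -0.484 0.189 -0.855
  outer loop
   vertex 0.1 3.0 2.4
   vertex 3.3 2.6 0.5
   vertex 3.4 1.5 0.2
  endloop
 endfacet
 facet normal -0.874 -0.486 0.008
  outer loop
   vertex 0.1 3.0 2.4
   vertex 1.1 1.2 2.3
   vertex 0.0 3.2 3.7
  endloop
 endfacet
 facet normal -0.832 -0.444 -0.333
  outer loop
   vertex 0.1 3.0 2.4
   vertex 1.7 0.6 1.6
   vertex 1.1 1.2 2.3
  endloop
 endfacet
 facet normal -0.200 0.966 -0.164
  outer loop
   vertex 0.1 3.0 2.4
   vertex 0.0 3.2 3.7
   vertex 2.5 3.6 3.0
  endloop
 endfacet
 facet normal -0.126 0.907 -0.403
  outer loop
   vertex 0.1 3.0 2.4
   vertex 2.5 3.6 3.0
   vertex 3.3 2.6 0.5
  endloop
 endfacet
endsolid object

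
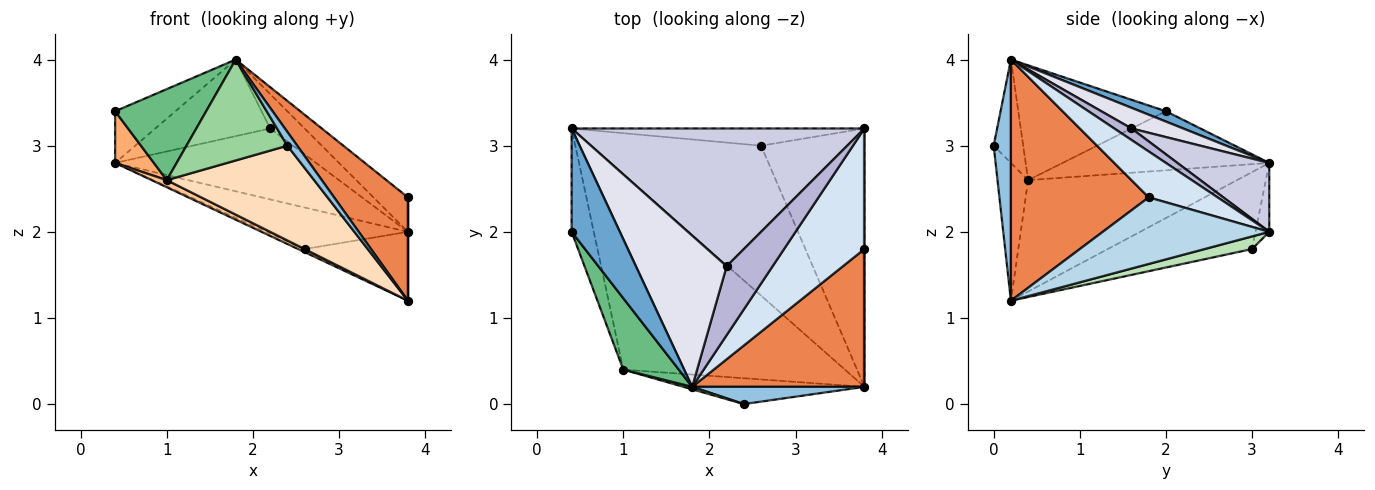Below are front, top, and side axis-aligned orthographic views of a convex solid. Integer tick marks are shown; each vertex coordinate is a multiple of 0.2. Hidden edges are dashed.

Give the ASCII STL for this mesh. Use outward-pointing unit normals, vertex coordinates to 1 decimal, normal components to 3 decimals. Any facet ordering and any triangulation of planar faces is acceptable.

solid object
 facet normal 0.188 0.439 0.878
  outer loop
   vertex 0.4 3.2 2.8
   vertex 0.4 2.0 3.4
   vertex 1.8 0.2 4.0
  endloop
 endfacet
 facet normal 0.738 -0.422 0.527
  outer loop
   vertex 2.4 0.0 3.0
   vertex 3.8 0.2 1.2
   vertex 1.8 0.2 4.0
  endloop
 endfacet
 facet normal 1.000 0.000 0.000
  outer loop
   vertex 3.8 1.8 2.4
   vertex 3.8 0.2 1.2
   vertex 3.8 3.2 2.0
  endloop
 endfacet
 facet normal 0.482 0.241 0.843
  outer loop
   vertex 3.8 1.8 2.4
   vertex 3.8 3.2 2.0
   vertex 1.8 0.2 4.0
  endloop
 endfacet
 facet normal 0.746 -0.400 0.533
  outer loop
   vertex 3.8 1.8 2.4
   vertex 1.8 0.2 4.0
   vertex 3.8 0.2 1.2
  endloop
 endfacet
 facet normal -0.922 -0.173 -0.346
  outer loop
   vertex 1.0 0.4 2.6
   vertex 0.4 2.0 3.4
   vertex 0.4 3.2 2.8
  endloop
 endfacet
 facet normal -0.449 -0.032 -0.893
  outer loop
   vertex 1.0 0.4 2.6
   vertex 0.4 3.2 2.8
   vertex 3.8 0.2 1.2
  endloop
 endfacet
 facet normal -0.197 -0.946 -0.258
  outer loop
   vertex 1.0 0.4 2.6
   vertex 3.8 0.2 1.2
   vertex 2.4 0.0 3.0
  endloop
 endfacet
 facet normal -0.787 -0.485 0.380
  outer loop
   vertex 1.0 0.4 2.6
   vertex 1.8 0.2 4.0
   vertex 0.4 2.0 3.4
  endloop
 endfacet
 facet normal -0.281 -0.959 0.023
  outer loop
   vertex 1.0 0.4 2.6
   vertex 2.4 0.0 3.0
   vertex 1.8 0.2 4.0
  endloop
 endfacet
 facet normal 0.117 0.256 -0.960
  outer loop
   vertex 2.6 3.0 1.8
   vertex 3.8 3.2 2.0
   vertex 3.8 0.2 1.2
  endloop
 endfacet
 facet normal -0.090 0.920 -0.381
  outer loop
   vertex 2.6 3.0 1.8
   vertex 0.4 3.2 2.8
   vertex 3.8 3.2 2.0
  endloop
 endfacet
 facet normal -0.412 0.018 -0.911
  outer loop
   vertex 2.6 3.0 1.8
   vertex 3.8 0.2 1.2
   vertex 0.4 3.2 2.8
  endloop
 endfacet
 facet normal 0.218 0.436 0.873
  outer loop
   vertex 2.2 1.6 3.2
   vertex 1.8 0.2 4.0
   vertex 3.8 3.2 2.0
  endloop
 endfacet
 facet normal 0.205 0.448 0.870
  outer loop
   vertex 2.2 1.6 3.2
   vertex 3.8 3.2 2.0
   vertex 0.4 3.2 2.8
  endloop
 endfacet
 facet normal 0.199 0.443 0.874
  outer loop
   vertex 2.2 1.6 3.2
   vertex 0.4 3.2 2.8
   vertex 1.8 0.2 4.0
  endloop
 endfacet
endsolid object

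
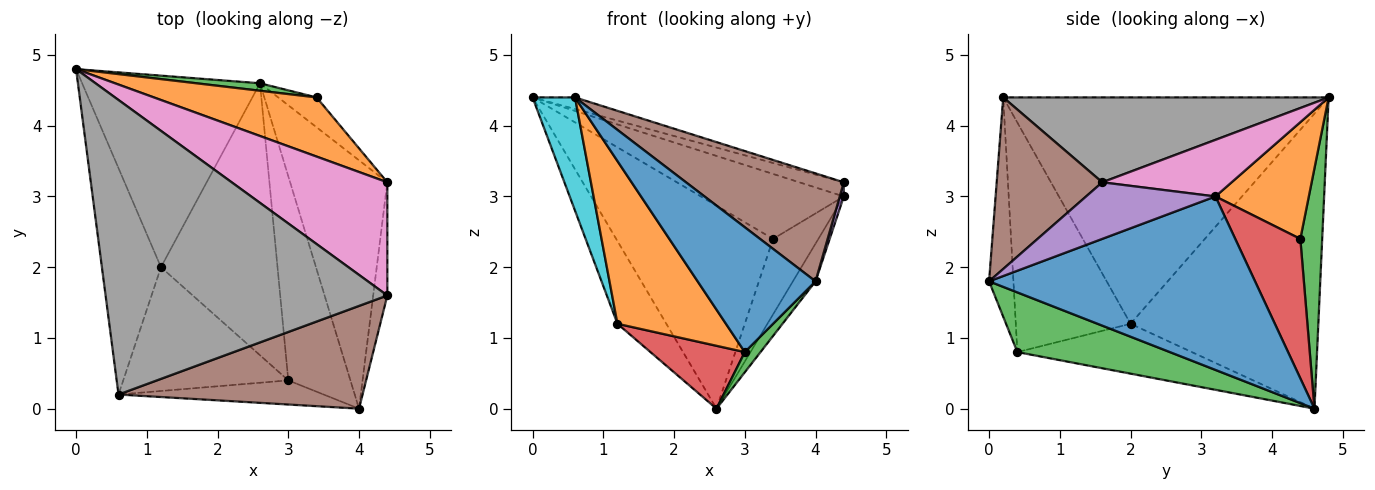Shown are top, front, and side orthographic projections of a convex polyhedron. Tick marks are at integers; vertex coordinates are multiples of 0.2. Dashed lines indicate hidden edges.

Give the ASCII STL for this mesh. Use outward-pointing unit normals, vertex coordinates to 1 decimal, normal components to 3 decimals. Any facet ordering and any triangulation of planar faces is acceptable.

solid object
 facet normal 0.870 0.074 -0.487
  outer loop
   vertex 2.6 4.6 0.0
   vertex 4.4 3.2 3.0
   vertex 4.0 0.0 1.8
  endloop
 endfacet
 facet normal 0.435 0.666 0.606
  outer loop
   vertex 3.4 4.4 2.4
   vertex 0.0 4.8 4.4
   vertex 4.4 3.2 3.0
  endloop
 endfacet
 facet normal 0.138 0.990 0.037
  outer loop
   vertex 3.4 4.4 2.4
   vertex 2.6 4.6 0.0
   vertex 0.0 4.8 4.4
  endloop
 endfacet
 facet normal 0.801 0.557 -0.220
  outer loop
   vertex 3.4 4.4 2.4
   vertex 4.4 3.2 3.0
   vertex 2.6 4.6 0.0
  endloop
 endfacet
 facet normal 0.970 -0.030 -0.242
  outer loop
   vertex 4.4 1.6 3.2
   vertex 4.0 0.0 1.8
   vertex 4.4 3.2 3.0
  endloop
 endfacet
 facet normal 0.436 -0.652 0.620
  outer loop
   vertex 4.4 1.6 3.2
   vertex 0.6 0.2 4.4
   vertex 4.0 0.0 1.8
  endloop
 endfacet
 facet normal 0.339 0.117 0.933
  outer loop
   vertex 4.4 1.6 3.2
   vertex 4.4 3.2 3.0
   vertex 0.0 4.8 4.4
  endloop
 endfacet
 facet normal 0.288 0.038 0.957
  outer loop
   vertex 4.4 1.6 3.2
   vertex 0.0 4.8 4.4
   vertex 0.6 0.2 4.4
  endloop
 endfacet
 facet normal -0.836 0.218 -0.504
  outer loop
   vertex 1.2 2.0 1.2
   vertex 0.0 4.8 4.4
   vertex 2.6 4.6 0.0
  endloop
 endfacet
 facet normal -0.960 -0.125 -0.250
  outer loop
   vertex 1.2 2.0 1.2
   vertex 0.6 0.2 4.4
   vertex 0.0 4.8 4.4
  endloop
 endfacet
 facet normal -0.199 -0.962 -0.186
  outer loop
   vertex 3.0 0.4 0.8
   vertex 4.0 0.0 1.8
   vertex 0.6 0.2 4.4
  endloop
 endfacet
 facet normal -0.644 -0.609 -0.463
  outer loop
   vertex 3.0 0.4 0.8
   vertex 0.6 0.2 4.4
   vertex 1.2 2.0 1.2
  endloop
 endfacet
 facet normal 0.691 -0.071 -0.719
  outer loop
   vertex 3.0 0.4 0.8
   vertex 2.6 4.6 0.0
   vertex 4.0 0.0 1.8
  endloop
 endfacet
 facet normal -0.385 -0.208 -0.899
  outer loop
   vertex 3.0 0.4 0.8
   vertex 1.2 2.0 1.2
   vertex 2.6 4.6 0.0
  endloop
 endfacet
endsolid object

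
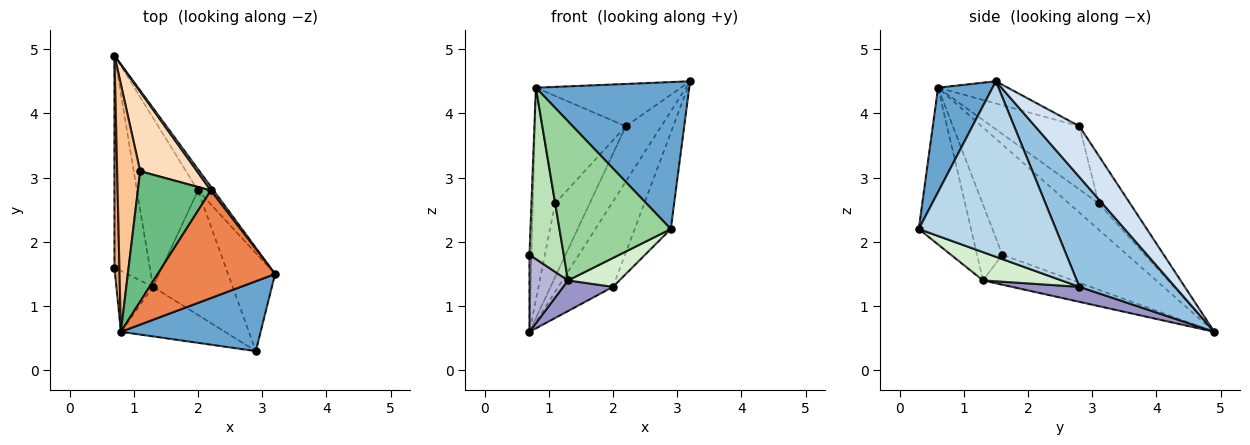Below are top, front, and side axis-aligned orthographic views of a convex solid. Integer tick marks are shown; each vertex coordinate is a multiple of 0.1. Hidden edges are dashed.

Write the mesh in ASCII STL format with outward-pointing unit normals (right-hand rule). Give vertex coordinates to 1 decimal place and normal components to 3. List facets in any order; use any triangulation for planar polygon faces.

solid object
 facet normal 0.305 -0.860 0.409
  outer loop
   vertex 0.8 0.6 4.4
   vertex 2.9 0.3 2.2
   vertex 3.2 1.5 4.5
  endloop
 endfacet
 facet normal 0.862 0.492 -0.123
  outer loop
   vertex 2.0 2.8 1.3
   vertex 0.7 4.9 0.6
   vertex 3.2 1.5 4.5
  endloop
 endfacet
 facet normal 0.936 0.247 -0.251
  outer loop
   vertex 2.0 2.8 1.3
   vertex 3.2 1.5 4.5
   vertex 2.9 0.3 2.2
  endloop
 endfacet
 facet normal 0.780 0.624 0.044
  outer loop
   vertex 2.2 2.8 3.8
   vertex 3.2 1.5 4.5
   vertex 0.7 4.9 0.6
  endloop
 endfacet
 facet normal -0.173 0.360 0.917
  outer loop
   vertex 2.2 2.8 3.8
   vertex 0.8 0.6 4.4
   vertex 3.2 1.5 4.5
  endloop
 endfacet
 facet normal -0.999 0.016 0.045
  outer loop
   vertex 0.7 1.6 1.8
   vertex 0.8 0.6 4.4
   vertex 0.7 4.9 0.6
  endloop
 endfacet
 facet normal -0.655 0.492 0.573
  outer loop
   vertex 1.1 3.1 2.6
   vertex 0.7 4.9 0.6
   vertex 0.8 0.6 4.4
  endloop
 endfacet
 facet normal -0.524 0.578 0.625
  outer loop
   vertex 1.1 3.1 2.6
   vertex 2.2 2.8 3.8
   vertex 0.7 4.9 0.6
  endloop
 endfacet
 facet normal -0.556 0.529 0.642
  outer loop
   vertex 1.1 3.1 2.6
   vertex 0.8 0.6 4.4
   vertex 2.2 2.8 3.8
  endloop
 endfacet
 facet normal -0.409 -0.871 -0.271
  outer loop
   vertex 1.3 1.3 1.4
   vertex 2.9 0.3 2.2
   vertex 0.8 0.6 4.4
  endloop
 endfacet
 facet normal -0.571 -0.774 -0.276
  outer loop
   vertex 1.3 1.3 1.4
   vertex 0.8 0.6 4.4
   vertex 0.7 1.6 1.8
  endloop
 endfacet
 facet normal 0.327 -0.214 -0.921
  outer loop
   vertex 1.3 1.3 1.4
   vertex 2.0 2.8 1.3
   vertex 2.9 0.3 2.2
  endloop
 endfacet
 facet normal 0.235 -0.173 -0.956
  outer loop
   vertex 1.3 1.3 1.4
   vertex 0.7 4.9 0.6
   vertex 2.0 2.8 1.3
  endloop
 endfacet
 facet normal -0.623 -0.267 -0.735
  outer loop
   vertex 1.3 1.3 1.4
   vertex 0.7 1.6 1.8
   vertex 0.7 4.9 0.6
  endloop
 endfacet
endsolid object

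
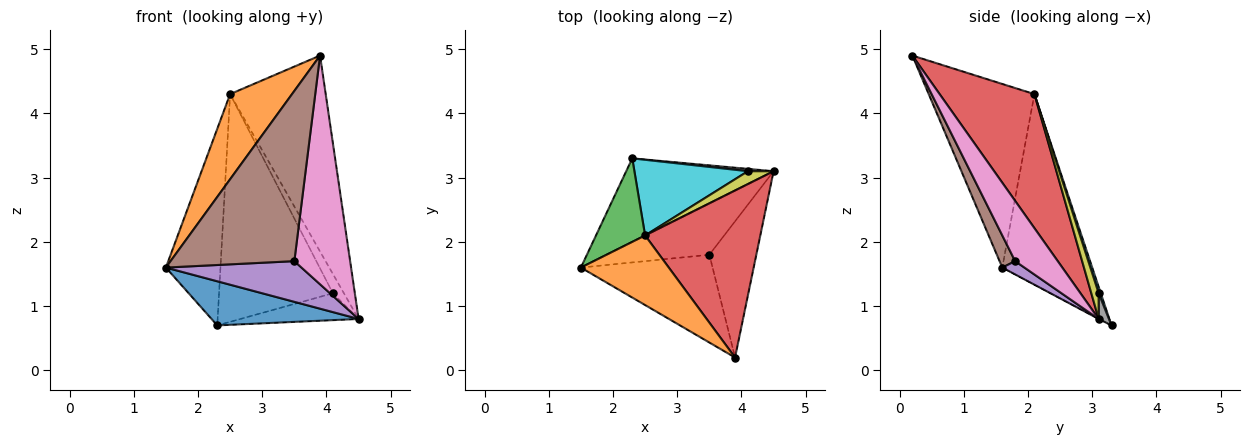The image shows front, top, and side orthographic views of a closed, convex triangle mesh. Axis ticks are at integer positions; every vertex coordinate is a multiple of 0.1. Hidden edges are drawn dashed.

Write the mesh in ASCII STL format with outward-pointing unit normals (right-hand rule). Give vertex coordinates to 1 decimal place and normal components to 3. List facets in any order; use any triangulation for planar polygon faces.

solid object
 facet normal -0.002 -0.467 -0.884
  outer loop
   vertex 2.3 3.3 0.7
   vertex 4.5 3.1 0.8
   vertex 1.5 1.6 1.6
  endloop
 endfacet
 facet normal -0.798 -0.467 0.382
  outer loop
   vertex 2.5 2.1 4.3
   vertex 1.5 1.6 1.6
   vertex 3.9 0.2 4.9
  endloop
 endfacet
 facet normal -0.835 0.507 0.215
  outer loop
   vertex 2.5 2.1 4.3
   vertex 2.3 3.3 0.7
   vertex 1.5 1.6 1.6
  endloop
 endfacet
 facet normal 0.602 0.607 0.518
  outer loop
   vertex 2.5 2.1 4.3
   vertex 3.9 0.2 4.9
   vertex 4.5 3.1 0.8
  endloop
 endfacet
 facet normal 0.101 -0.618 -0.780
  outer loop
   vertex 3.5 1.8 1.7
   vertex 1.5 1.6 1.6
   vertex 4.5 3.1 0.8
  endloop
 endfacet
 facet normal 0.111 -0.883 -0.456
  outer loop
   vertex 3.5 1.8 1.7
   vertex 3.9 0.2 4.9
   vertex 1.5 1.6 1.6
  endloop
 endfacet
 facet normal 0.549 -0.718 -0.428
  outer loop
   vertex 3.5 1.8 1.7
   vertex 4.5 3.1 0.8
   vertex 3.9 0.2 4.9
  endloop
 endfacet
 facet normal 0.086 0.993 0.086
  outer loop
   vertex 4.1 3.1 1.2
   vertex 4.5 3.1 0.8
   vertex 2.3 3.3 0.7
  endloop
 endfacet
 facet normal 0.485 0.728 0.485
  outer loop
   vertex 4.1 3.1 1.2
   vertex 2.5 2.1 4.3
   vertex 4.5 3.1 0.8
  endloop
 endfacet
 facet normal 0.018 0.949 0.315
  outer loop
   vertex 4.1 3.1 1.2
   vertex 2.3 3.3 0.7
   vertex 2.5 2.1 4.3
  endloop
 endfacet
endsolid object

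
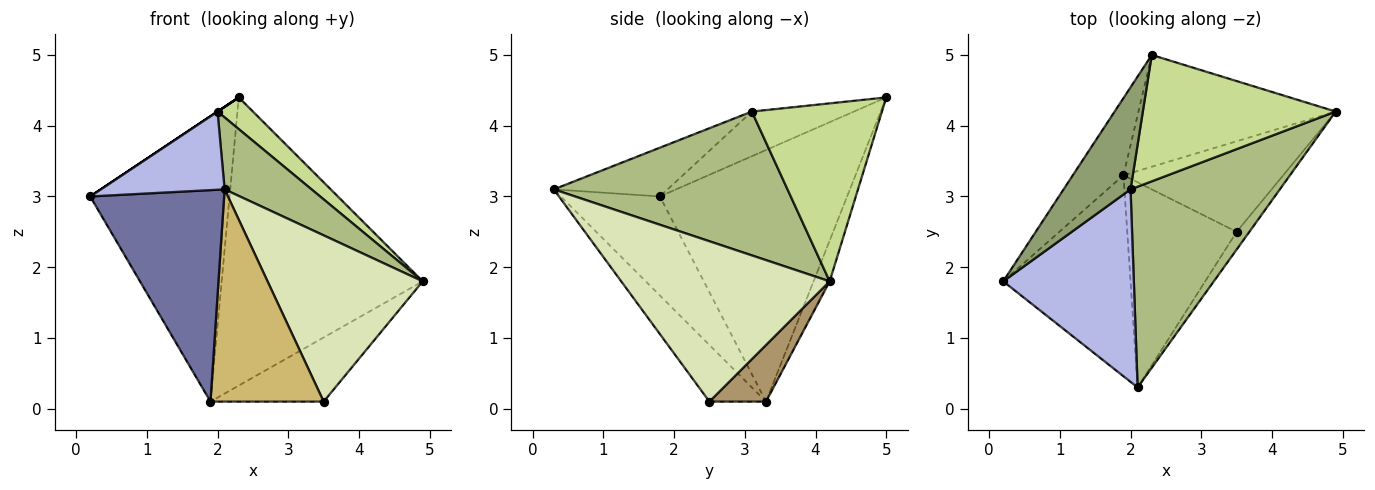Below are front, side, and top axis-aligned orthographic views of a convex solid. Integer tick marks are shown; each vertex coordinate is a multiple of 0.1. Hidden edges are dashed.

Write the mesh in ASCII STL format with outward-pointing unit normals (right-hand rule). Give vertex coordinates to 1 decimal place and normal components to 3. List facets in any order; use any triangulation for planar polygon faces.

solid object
 facet normal -0.472 -0.639 -0.607
  outer loop
   vertex 1.9 3.3 0.1
   vertex 2.1 0.3 3.1
   vertex 0.2 1.8 3.0
  endloop
 endfacet
 facet normal -0.792 0.589 -0.159
  outer loop
   vertex 1.9 3.3 0.1
   vertex 0.2 1.8 3.0
   vertex 2.3 5.0 4.4
  endloop
 endfacet
 facet normal -0.075 0.930 -0.361
  outer loop
   vertex 1.9 3.3 0.1
   vertex 2.3 5.0 4.4
   vertex 4.9 4.2 1.8
  endloop
 endfacet
 facet normal -0.327 -0.356 0.876
  outer loop
   vertex 2.0 3.1 4.2
   vertex 0.2 1.8 3.0
   vertex 2.1 0.3 3.1
  endloop
 endfacet
 facet normal -0.555 0.000 0.832
  outer loop
   vertex 2.0 3.1 4.2
   vertex 2.3 5.0 4.4
   vertex 0.2 1.8 3.0
  endloop
 endfacet
 facet normal 0.672 -0.250 0.697
  outer loop
   vertex 2.0 3.1 4.2
   vertex 2.1 0.3 3.1
   vertex 4.9 4.2 1.8
  endloop
 endfacet
 facet normal 0.667 -0.181 0.723
  outer loop
   vertex 2.0 3.1 4.2
   vertex 4.9 4.2 1.8
   vertex 2.3 5.0 4.4
  endloop
 endfacet
 facet normal 0.801 -0.596 -0.063
  outer loop
   vertex 3.5 2.5 0.1
   vertex 4.9 4.2 1.8
   vertex 2.1 0.3 3.1
  endloop
 endfacet
 facet normal 0.278 0.555 -0.784
  outer loop
   vertex 3.5 2.5 0.1
   vertex 1.9 3.3 0.1
   vertex 4.9 4.2 1.8
  endloop
 endfacet
 facet normal -0.338 -0.677 -0.654
  outer loop
   vertex 3.5 2.5 0.1
   vertex 2.1 0.3 3.1
   vertex 1.9 3.3 0.1
  endloop
 endfacet
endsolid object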